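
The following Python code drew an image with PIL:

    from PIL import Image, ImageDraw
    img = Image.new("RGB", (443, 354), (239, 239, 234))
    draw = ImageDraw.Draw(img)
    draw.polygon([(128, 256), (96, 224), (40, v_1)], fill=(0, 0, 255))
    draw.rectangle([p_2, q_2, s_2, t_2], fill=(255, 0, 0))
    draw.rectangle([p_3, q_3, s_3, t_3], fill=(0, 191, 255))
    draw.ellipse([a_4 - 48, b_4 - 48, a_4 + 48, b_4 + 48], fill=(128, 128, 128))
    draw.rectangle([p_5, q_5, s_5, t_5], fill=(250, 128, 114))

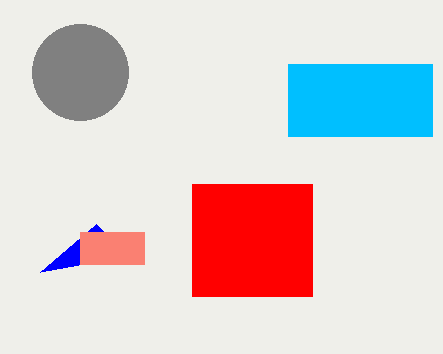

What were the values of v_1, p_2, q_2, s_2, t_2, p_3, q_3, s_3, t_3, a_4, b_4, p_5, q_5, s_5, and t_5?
v_1 = 272, p_2 = 192, q_2 = 184, s_2 = 312, t_2 = 296, p_3 = 288, q_3 = 64, s_3 = 432, t_3 = 136, a_4 = 80, b_4 = 72, p_5 = 80, q_5 = 232, s_5 = 144, t_5 = 264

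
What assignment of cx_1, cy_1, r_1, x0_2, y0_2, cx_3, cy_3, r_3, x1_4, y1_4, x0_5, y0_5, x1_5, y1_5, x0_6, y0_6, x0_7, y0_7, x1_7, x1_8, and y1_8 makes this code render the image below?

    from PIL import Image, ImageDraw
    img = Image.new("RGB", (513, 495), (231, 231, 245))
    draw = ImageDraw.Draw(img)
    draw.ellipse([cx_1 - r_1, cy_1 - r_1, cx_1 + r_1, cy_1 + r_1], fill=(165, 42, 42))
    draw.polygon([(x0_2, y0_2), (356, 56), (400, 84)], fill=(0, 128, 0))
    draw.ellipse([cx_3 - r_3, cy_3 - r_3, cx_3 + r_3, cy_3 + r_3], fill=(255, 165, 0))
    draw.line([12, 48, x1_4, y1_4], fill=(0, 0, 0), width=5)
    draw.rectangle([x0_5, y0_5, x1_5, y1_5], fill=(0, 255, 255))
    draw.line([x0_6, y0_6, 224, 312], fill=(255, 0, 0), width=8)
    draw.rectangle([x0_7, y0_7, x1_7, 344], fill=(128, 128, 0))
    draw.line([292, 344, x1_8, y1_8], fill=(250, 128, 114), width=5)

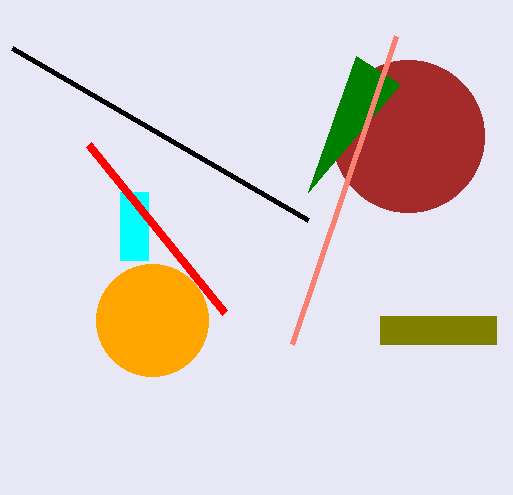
cx_1 = 408
cy_1 = 136
r_1 = 76
x0_2 = 308
y0_2 = 192
cx_3 = 152
cy_3 = 320
r_3 = 56
x1_4 = 308
y1_4 = 220
x0_5 = 120
y0_5 = 192
x1_5 = 148
y1_5 = 260
x0_6 = 88
y0_6 = 144
x0_7 = 380
y0_7 = 316
x1_7 = 496
x1_8 = 396
y1_8 = 36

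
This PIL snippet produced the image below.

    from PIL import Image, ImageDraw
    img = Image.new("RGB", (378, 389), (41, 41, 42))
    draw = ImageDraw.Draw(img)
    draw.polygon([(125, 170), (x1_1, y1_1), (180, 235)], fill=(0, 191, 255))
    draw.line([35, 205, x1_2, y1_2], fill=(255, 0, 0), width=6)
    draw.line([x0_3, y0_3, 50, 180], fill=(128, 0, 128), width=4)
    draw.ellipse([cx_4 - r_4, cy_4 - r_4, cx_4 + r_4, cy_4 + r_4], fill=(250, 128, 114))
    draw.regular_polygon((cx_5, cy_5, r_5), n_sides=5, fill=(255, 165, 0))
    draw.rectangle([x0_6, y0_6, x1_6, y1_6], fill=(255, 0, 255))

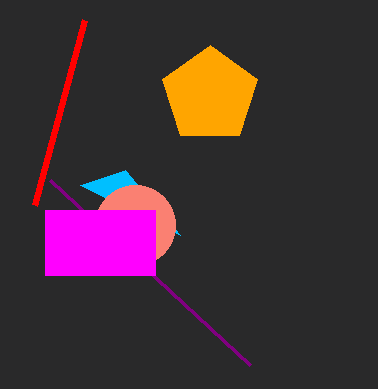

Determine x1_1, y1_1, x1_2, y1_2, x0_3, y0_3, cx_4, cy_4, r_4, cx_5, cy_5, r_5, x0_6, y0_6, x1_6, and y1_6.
x1_1 = 80
y1_1 = 185
x1_2 = 85
y1_2 = 20
x0_3 = 250
y0_3 = 365
cx_4 = 135
cy_4 = 225
r_4 = 40
cx_5 = 210
cy_5 = 95
r_5 = 50
x0_6 = 45
y0_6 = 210
x1_6 = 155
y1_6 = 275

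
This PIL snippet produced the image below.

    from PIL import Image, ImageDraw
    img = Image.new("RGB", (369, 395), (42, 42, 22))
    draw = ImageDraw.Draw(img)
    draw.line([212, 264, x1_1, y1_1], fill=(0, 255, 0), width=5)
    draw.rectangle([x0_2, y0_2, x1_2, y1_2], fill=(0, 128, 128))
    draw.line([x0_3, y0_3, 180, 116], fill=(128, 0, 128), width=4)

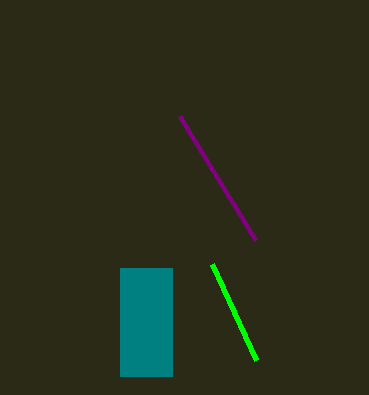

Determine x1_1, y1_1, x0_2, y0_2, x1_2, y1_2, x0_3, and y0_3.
x1_1 = 256, y1_1 = 360, x0_2 = 120, y0_2 = 268, x1_2 = 172, y1_2 = 376, x0_3 = 256, y0_3 = 240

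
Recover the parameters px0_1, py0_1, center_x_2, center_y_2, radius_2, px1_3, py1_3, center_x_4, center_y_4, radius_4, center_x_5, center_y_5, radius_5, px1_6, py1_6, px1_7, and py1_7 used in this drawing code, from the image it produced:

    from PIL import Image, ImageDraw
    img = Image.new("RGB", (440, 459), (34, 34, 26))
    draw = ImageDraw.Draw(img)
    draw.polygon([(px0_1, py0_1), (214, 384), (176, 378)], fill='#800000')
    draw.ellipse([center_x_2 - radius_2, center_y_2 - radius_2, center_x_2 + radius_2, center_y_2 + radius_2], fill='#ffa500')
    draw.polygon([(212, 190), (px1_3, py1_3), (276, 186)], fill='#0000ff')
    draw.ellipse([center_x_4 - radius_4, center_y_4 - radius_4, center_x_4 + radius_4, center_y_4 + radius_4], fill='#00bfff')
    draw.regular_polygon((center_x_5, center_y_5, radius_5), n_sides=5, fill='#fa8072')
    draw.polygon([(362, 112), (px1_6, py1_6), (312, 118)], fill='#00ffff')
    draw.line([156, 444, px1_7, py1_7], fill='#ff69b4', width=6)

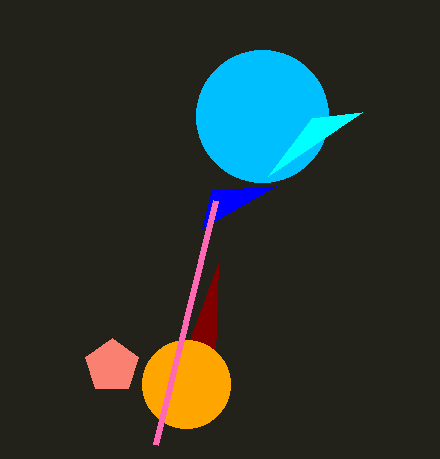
px0_1 = 218; py0_1 = 264; center_x_2 = 186; center_y_2 = 384; radius_2 = 44; px1_3 = 202; py1_3 = 228; center_x_4 = 262; center_y_4 = 116; radius_4 = 66; center_x_5 = 112; center_y_5 = 366; radius_5 = 28; px1_6 = 268; py1_6 = 176; px1_7 = 216; py1_7 = 200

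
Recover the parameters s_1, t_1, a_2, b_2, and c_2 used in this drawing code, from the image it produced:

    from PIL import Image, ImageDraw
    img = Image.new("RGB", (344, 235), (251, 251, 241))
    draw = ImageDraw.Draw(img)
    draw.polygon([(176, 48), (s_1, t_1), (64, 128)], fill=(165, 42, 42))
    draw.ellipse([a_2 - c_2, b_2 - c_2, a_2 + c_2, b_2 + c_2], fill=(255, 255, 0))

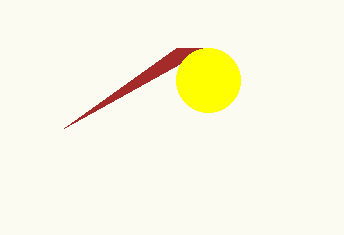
s_1 = 208, t_1 = 48, a_2 = 208, b_2 = 80, c_2 = 32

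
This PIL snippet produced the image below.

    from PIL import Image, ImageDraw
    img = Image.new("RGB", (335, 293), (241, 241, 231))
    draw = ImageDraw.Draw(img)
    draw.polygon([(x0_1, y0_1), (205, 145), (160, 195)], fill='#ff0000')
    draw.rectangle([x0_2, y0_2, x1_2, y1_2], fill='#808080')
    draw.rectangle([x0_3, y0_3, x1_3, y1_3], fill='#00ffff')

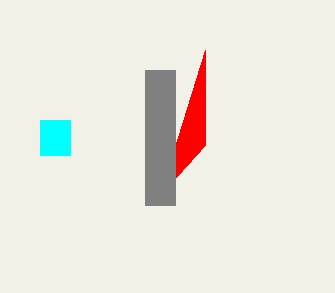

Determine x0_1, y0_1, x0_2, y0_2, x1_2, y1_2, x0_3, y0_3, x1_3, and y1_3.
x0_1 = 205, y0_1 = 50, x0_2 = 145, y0_2 = 70, x1_2 = 175, y1_2 = 205, x0_3 = 40, y0_3 = 120, x1_3 = 70, y1_3 = 155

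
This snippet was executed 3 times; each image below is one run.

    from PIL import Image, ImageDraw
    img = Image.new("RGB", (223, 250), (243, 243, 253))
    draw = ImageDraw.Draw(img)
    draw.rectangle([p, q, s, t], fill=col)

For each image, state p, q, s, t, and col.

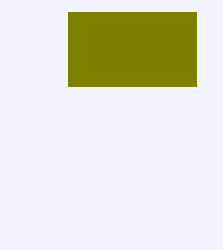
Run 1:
p = 68
q = 12
s = 196
t = 86
col = 'olive'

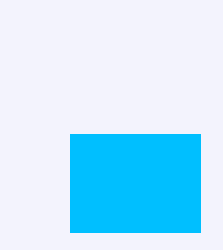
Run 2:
p = 70; q = 134; s = 200; t = 232; col = 'deepskyblue'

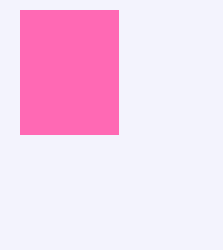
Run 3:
p = 20; q = 10; s = 118; t = 134; col = 'hotpink'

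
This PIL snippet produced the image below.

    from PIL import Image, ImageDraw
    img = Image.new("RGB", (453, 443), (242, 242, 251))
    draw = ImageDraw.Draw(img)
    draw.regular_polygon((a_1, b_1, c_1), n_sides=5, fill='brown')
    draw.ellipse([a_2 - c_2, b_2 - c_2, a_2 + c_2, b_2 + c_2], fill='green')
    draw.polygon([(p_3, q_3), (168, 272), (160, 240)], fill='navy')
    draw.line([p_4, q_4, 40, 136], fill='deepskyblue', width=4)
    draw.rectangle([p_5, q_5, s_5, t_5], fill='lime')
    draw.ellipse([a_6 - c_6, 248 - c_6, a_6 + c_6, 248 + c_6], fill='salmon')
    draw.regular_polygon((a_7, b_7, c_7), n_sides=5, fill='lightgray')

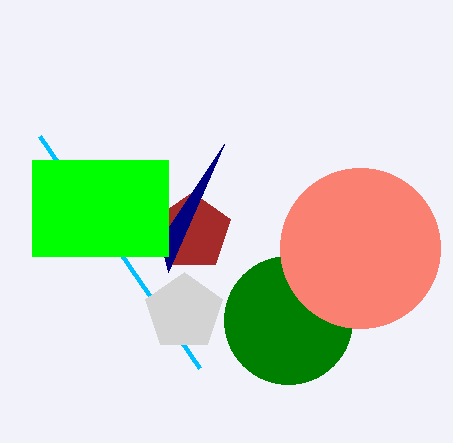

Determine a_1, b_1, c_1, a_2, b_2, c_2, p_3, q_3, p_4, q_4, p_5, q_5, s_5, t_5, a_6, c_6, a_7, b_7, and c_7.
a_1 = 192; b_1 = 232; c_1 = 40; a_2 = 288; b_2 = 320; c_2 = 64; p_3 = 224; q_3 = 144; p_4 = 200; q_4 = 368; p_5 = 32; q_5 = 160; s_5 = 168; t_5 = 256; a_6 = 360; c_6 = 80; a_7 = 184; b_7 = 312; c_7 = 40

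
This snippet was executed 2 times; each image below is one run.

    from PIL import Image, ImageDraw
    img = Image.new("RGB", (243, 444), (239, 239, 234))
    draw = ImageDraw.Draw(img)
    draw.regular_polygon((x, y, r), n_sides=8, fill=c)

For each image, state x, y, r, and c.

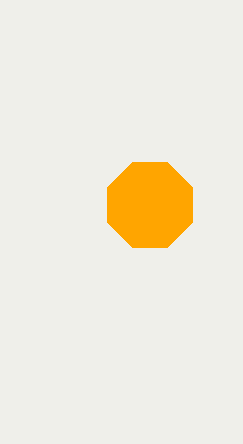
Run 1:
x = 150; y = 205; r = 46; c = 'orange'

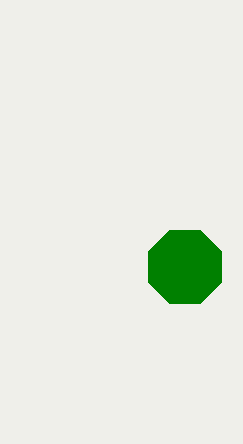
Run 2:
x = 185, y = 267, r = 40, c = 'green'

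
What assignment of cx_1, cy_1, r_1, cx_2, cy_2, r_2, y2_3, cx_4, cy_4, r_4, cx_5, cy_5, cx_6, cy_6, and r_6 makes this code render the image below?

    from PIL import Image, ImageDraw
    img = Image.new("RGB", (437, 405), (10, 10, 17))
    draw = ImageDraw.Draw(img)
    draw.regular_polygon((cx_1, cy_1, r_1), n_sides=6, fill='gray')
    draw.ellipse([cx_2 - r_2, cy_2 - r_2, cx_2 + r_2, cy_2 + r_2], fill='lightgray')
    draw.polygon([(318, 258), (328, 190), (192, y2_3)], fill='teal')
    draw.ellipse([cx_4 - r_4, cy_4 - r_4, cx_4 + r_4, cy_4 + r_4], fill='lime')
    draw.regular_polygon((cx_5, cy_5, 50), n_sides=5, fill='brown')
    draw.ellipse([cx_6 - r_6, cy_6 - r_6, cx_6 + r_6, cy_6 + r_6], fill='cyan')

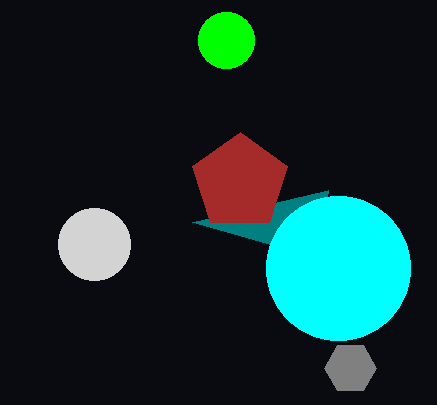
cx_1 = 350
cy_1 = 368
r_1 = 26
cx_2 = 94
cy_2 = 244
r_2 = 36
y2_3 = 222
cx_4 = 226
cy_4 = 40
r_4 = 28
cx_5 = 240
cy_5 = 182
cx_6 = 338
cy_6 = 268
r_6 = 72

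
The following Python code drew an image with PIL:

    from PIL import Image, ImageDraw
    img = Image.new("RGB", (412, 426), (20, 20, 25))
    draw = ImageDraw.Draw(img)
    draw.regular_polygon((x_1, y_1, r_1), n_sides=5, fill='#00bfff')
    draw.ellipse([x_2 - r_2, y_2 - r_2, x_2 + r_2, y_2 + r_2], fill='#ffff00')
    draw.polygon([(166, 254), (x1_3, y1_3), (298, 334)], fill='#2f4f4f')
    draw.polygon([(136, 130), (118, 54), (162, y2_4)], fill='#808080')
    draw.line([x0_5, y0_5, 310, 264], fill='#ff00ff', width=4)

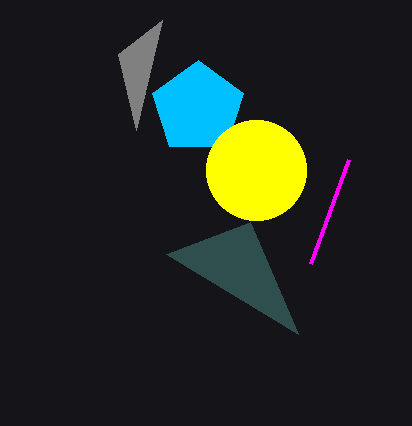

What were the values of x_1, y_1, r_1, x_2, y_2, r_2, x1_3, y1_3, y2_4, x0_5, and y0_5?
x_1 = 198
y_1 = 108
r_1 = 48
x_2 = 256
y_2 = 170
r_2 = 50
x1_3 = 250
y1_3 = 222
y2_4 = 20
x0_5 = 348
y0_5 = 160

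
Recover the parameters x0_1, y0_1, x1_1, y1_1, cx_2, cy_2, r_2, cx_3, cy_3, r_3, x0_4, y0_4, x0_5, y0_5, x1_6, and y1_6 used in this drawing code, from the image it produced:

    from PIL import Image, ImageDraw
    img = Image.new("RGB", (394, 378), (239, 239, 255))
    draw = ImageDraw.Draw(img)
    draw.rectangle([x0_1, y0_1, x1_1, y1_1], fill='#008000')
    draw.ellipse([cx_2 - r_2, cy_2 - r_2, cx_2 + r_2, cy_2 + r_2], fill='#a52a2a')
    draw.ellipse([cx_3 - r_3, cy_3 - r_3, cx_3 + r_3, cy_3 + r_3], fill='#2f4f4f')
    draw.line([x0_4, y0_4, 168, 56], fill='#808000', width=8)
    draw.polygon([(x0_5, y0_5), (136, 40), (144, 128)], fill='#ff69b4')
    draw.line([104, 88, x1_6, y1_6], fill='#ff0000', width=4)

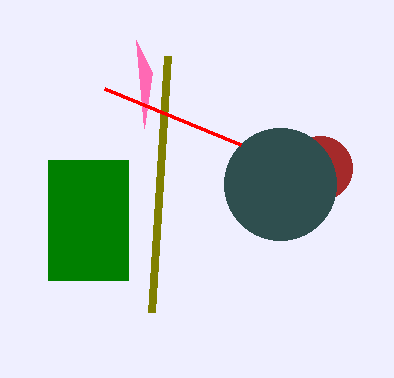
x0_1 = 48; y0_1 = 160; x1_1 = 128; y1_1 = 280; cx_2 = 320; cy_2 = 168; r_2 = 32; cx_3 = 280; cy_3 = 184; r_3 = 56; x0_4 = 152; y0_4 = 312; x0_5 = 152; y0_5 = 72; x1_6 = 240; y1_6 = 144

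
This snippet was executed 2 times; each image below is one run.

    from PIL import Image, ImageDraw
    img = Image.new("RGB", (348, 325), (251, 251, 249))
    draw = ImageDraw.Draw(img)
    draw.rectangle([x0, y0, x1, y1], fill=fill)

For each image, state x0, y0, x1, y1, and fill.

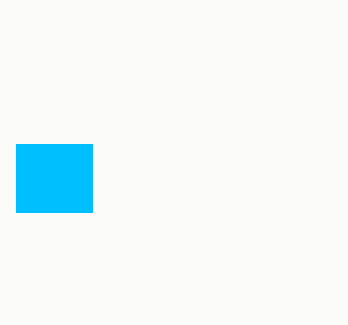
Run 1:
x0 = 16; y0 = 144; x1 = 92; y1 = 212; fill = 'deepskyblue'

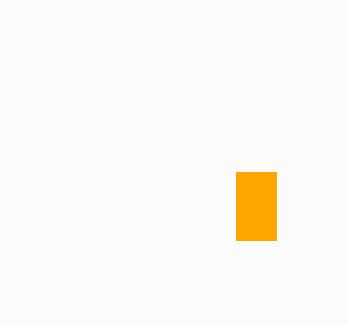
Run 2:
x0 = 236; y0 = 172; x1 = 276; y1 = 240; fill = 'orange'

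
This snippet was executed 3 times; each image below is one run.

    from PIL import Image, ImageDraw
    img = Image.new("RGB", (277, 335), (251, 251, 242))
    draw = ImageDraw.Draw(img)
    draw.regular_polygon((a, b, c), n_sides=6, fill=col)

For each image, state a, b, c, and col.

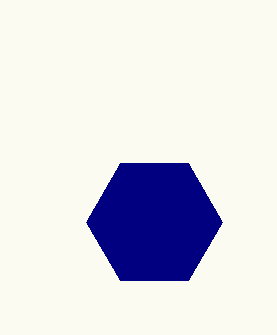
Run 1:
a = 154, b = 222, c = 68, col = 'navy'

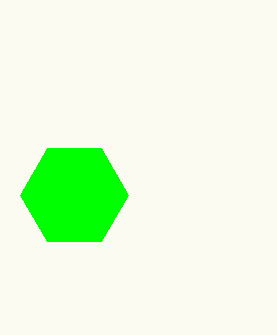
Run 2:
a = 74; b = 195; c = 54; col = 'lime'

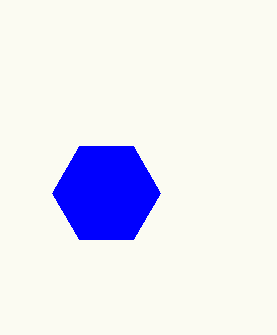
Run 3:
a = 106
b = 193
c = 54
col = 'blue'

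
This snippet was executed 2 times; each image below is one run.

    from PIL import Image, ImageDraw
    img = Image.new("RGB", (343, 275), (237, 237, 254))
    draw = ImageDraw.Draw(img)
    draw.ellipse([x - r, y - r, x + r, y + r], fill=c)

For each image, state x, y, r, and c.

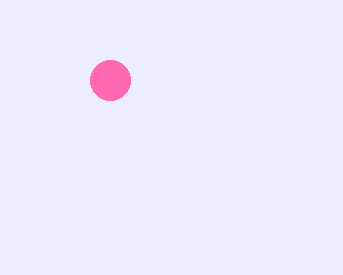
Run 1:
x = 110; y = 80; r = 20; c = 'hotpink'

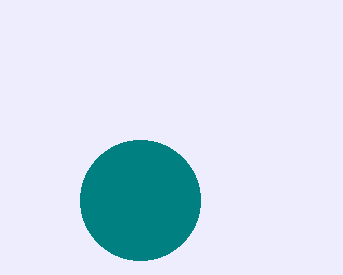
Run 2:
x = 140; y = 200; r = 60; c = 'teal'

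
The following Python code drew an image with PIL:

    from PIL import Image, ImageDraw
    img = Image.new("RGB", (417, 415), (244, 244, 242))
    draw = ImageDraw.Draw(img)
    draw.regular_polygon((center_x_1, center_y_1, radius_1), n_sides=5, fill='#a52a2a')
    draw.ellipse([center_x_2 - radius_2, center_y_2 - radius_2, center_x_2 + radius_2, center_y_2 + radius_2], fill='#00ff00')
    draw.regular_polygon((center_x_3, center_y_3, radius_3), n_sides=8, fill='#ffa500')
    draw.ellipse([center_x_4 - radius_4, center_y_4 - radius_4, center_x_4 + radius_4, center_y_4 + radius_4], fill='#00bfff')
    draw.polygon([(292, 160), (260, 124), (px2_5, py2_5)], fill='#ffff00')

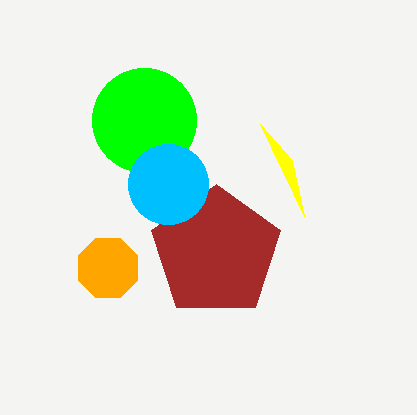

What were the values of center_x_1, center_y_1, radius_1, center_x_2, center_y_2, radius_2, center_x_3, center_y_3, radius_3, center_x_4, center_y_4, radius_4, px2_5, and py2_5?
center_x_1 = 216
center_y_1 = 252
radius_1 = 68
center_x_2 = 144
center_y_2 = 120
radius_2 = 52
center_x_3 = 108
center_y_3 = 268
radius_3 = 32
center_x_4 = 168
center_y_4 = 184
radius_4 = 40
px2_5 = 304
py2_5 = 216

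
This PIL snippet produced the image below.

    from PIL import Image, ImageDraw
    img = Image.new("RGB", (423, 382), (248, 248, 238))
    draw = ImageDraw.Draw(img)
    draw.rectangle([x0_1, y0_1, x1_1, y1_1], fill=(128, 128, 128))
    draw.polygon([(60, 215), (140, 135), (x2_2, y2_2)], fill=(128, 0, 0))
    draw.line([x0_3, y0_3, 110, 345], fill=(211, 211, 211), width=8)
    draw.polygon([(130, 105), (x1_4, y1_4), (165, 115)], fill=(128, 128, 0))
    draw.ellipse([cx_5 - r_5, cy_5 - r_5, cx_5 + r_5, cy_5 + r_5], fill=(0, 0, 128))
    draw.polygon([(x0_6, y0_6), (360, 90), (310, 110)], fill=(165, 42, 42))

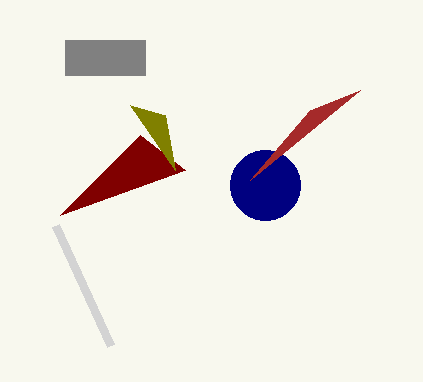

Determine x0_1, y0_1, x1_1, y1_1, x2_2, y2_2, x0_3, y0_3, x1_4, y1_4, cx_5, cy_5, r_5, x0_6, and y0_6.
x0_1 = 65; y0_1 = 40; x1_1 = 145; y1_1 = 75; x2_2 = 185; y2_2 = 170; x0_3 = 55; y0_3 = 225; x1_4 = 175; y1_4 = 170; cx_5 = 265; cy_5 = 185; r_5 = 35; x0_6 = 250; y0_6 = 180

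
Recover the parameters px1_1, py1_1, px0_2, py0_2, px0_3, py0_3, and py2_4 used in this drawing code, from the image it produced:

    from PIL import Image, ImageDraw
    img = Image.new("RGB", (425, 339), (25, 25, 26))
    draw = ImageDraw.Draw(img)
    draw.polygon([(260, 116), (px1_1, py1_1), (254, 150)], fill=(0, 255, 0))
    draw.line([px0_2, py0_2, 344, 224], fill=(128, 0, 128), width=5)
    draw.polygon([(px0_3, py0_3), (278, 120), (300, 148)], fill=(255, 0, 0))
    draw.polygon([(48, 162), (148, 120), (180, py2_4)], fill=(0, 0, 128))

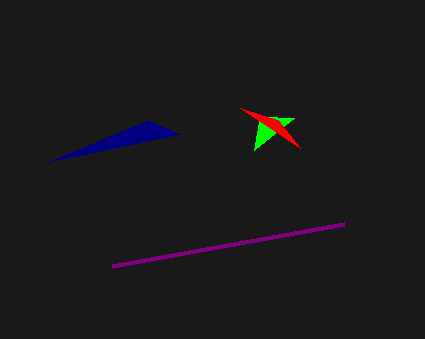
px1_1 = 294, py1_1 = 118, px0_2 = 112, py0_2 = 266, px0_3 = 240, py0_3 = 108, py2_4 = 134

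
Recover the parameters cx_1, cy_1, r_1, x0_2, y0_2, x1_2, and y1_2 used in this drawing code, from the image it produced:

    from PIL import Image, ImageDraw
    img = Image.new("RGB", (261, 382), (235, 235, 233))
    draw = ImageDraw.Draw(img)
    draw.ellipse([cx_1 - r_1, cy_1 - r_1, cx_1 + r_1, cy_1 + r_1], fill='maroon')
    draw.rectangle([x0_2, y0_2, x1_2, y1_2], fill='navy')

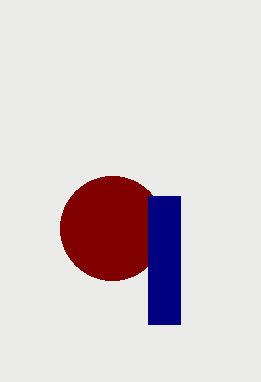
cx_1 = 112; cy_1 = 228; r_1 = 52; x0_2 = 148; y0_2 = 196; x1_2 = 180; y1_2 = 324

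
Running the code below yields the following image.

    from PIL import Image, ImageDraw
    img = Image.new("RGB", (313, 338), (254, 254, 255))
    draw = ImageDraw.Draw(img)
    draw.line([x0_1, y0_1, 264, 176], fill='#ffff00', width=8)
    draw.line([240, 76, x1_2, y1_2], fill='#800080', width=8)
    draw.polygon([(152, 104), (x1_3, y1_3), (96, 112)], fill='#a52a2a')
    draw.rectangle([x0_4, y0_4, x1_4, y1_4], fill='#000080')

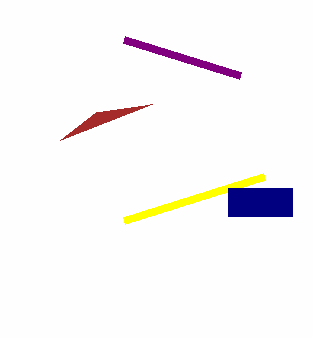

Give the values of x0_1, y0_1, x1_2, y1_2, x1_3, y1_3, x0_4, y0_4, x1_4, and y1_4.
x0_1 = 124; y0_1 = 220; x1_2 = 124; y1_2 = 40; x1_3 = 60; y1_3 = 140; x0_4 = 228; y0_4 = 188; x1_4 = 292; y1_4 = 216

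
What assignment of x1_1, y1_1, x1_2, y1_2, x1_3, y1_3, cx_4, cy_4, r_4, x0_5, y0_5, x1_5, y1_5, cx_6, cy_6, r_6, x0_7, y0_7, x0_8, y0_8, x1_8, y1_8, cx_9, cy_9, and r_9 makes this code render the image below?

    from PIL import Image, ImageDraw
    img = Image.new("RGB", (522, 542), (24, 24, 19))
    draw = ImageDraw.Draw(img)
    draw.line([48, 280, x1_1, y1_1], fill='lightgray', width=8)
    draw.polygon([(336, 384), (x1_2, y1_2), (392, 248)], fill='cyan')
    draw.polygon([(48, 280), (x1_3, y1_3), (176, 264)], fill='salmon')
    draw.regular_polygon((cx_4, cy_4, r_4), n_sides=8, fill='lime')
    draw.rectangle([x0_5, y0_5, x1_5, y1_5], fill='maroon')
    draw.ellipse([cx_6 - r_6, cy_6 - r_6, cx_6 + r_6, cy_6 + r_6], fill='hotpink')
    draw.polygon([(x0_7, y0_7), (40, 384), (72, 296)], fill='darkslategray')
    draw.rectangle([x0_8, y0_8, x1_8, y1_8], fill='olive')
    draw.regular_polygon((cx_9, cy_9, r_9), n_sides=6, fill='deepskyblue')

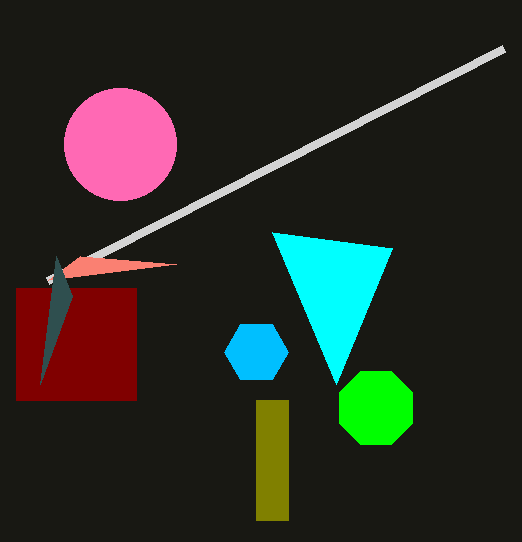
x1_1 = 504; y1_1 = 48; x1_2 = 272; y1_2 = 232; x1_3 = 80; y1_3 = 256; cx_4 = 376; cy_4 = 408; r_4 = 40; x0_5 = 16; y0_5 = 288; x1_5 = 136; y1_5 = 400; cx_6 = 120; cy_6 = 144; r_6 = 56; x0_7 = 56; y0_7 = 256; x0_8 = 256; y0_8 = 400; x1_8 = 288; y1_8 = 520; cx_9 = 256; cy_9 = 352; r_9 = 32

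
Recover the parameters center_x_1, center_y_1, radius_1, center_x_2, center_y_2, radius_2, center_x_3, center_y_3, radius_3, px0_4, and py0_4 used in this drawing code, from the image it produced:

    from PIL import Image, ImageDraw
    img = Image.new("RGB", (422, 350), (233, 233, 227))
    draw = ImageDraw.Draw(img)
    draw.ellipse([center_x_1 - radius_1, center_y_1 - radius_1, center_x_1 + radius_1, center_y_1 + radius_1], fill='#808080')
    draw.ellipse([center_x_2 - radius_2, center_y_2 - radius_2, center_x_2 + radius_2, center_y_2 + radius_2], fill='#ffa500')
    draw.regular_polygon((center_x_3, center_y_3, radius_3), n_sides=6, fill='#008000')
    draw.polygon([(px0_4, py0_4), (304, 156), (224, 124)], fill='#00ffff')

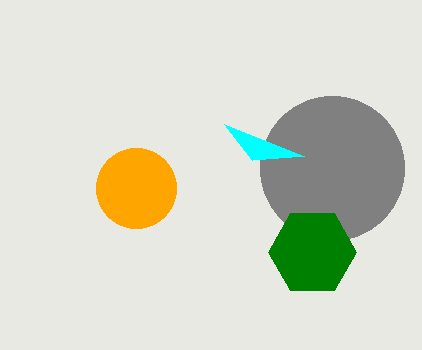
center_x_1 = 332, center_y_1 = 168, radius_1 = 72, center_x_2 = 136, center_y_2 = 188, radius_2 = 40, center_x_3 = 312, center_y_3 = 252, radius_3 = 44, px0_4 = 252, py0_4 = 160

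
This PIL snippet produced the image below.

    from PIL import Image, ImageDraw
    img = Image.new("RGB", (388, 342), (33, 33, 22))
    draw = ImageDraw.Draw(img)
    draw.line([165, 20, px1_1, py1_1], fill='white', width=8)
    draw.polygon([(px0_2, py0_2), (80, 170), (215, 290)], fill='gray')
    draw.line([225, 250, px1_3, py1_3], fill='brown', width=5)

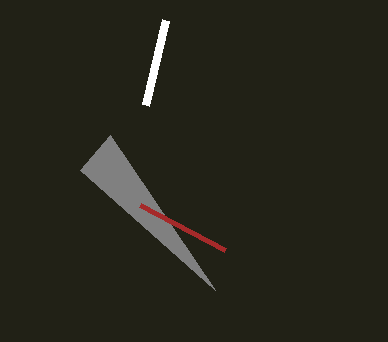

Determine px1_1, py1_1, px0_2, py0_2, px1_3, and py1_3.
px1_1 = 145
py1_1 = 105
px0_2 = 110
py0_2 = 135
px1_3 = 140
py1_3 = 205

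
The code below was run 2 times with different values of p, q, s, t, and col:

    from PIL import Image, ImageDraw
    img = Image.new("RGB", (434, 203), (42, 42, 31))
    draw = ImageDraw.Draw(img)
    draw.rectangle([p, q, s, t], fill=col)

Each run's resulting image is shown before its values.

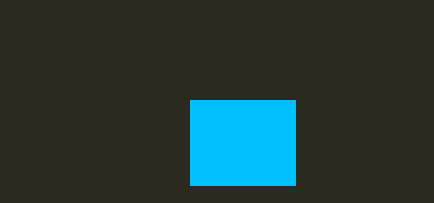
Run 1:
p = 190, q = 100, s = 295, t = 185, col = 'deepskyblue'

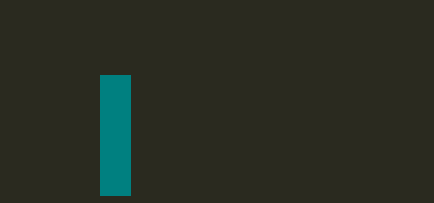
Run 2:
p = 100, q = 75, s = 130, t = 195, col = 'teal'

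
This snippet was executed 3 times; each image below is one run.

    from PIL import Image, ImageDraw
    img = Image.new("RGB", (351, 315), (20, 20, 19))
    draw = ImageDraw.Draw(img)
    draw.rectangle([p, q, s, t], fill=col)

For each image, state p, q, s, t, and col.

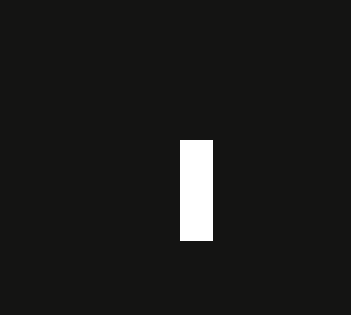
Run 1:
p = 180; q = 140; s = 212; t = 240; col = 'white'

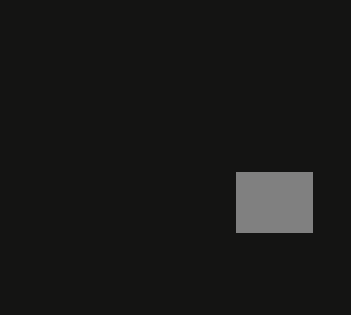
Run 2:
p = 236
q = 172
s = 312
t = 232
col = 'gray'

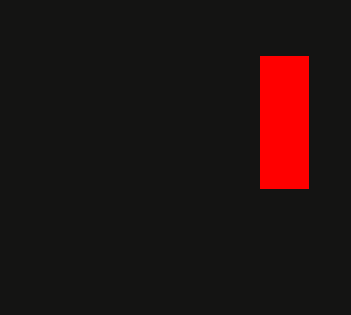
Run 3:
p = 260, q = 56, s = 308, t = 188, col = 'red'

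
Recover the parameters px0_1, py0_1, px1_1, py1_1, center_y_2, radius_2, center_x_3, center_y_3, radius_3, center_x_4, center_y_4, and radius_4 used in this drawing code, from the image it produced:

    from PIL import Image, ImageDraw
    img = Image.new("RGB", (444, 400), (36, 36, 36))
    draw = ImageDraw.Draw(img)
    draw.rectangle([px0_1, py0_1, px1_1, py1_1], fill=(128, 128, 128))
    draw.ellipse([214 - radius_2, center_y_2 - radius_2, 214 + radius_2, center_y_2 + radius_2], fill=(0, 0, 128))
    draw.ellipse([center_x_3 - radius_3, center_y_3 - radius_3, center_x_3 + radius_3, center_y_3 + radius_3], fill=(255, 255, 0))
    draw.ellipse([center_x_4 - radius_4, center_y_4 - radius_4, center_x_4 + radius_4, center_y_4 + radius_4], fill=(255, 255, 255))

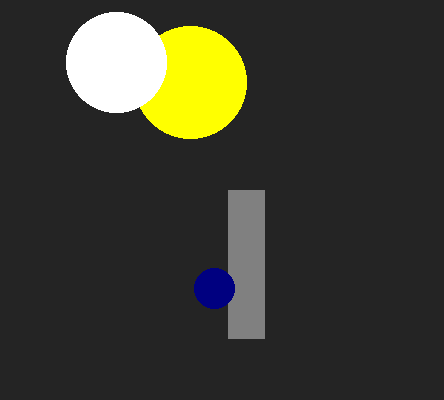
px0_1 = 228; py0_1 = 190; px1_1 = 264; py1_1 = 338; center_y_2 = 288; radius_2 = 20; center_x_3 = 190; center_y_3 = 82; radius_3 = 56; center_x_4 = 116; center_y_4 = 62; radius_4 = 50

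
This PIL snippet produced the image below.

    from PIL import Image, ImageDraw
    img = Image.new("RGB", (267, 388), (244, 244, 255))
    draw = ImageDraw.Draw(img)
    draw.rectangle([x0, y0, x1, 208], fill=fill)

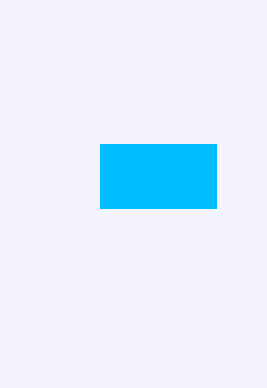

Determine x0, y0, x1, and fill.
x0 = 100
y0 = 144
x1 = 216
fill = 'deepskyblue'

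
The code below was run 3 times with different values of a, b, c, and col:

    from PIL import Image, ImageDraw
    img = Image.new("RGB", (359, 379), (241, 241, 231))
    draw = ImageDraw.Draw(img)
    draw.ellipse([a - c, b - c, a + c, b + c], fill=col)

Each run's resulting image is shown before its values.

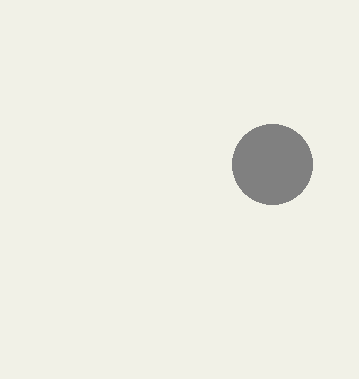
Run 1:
a = 272, b = 164, c = 40, col = 'gray'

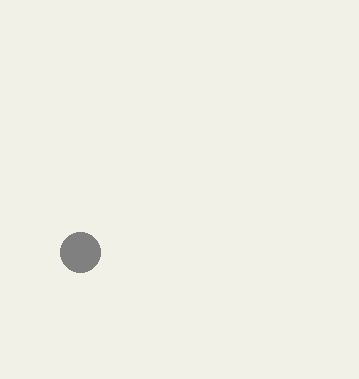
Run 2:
a = 80
b = 252
c = 20
col = 'gray'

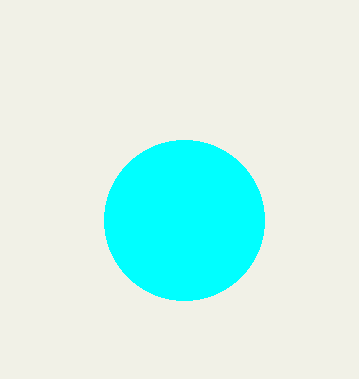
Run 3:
a = 184; b = 220; c = 80; col = 'cyan'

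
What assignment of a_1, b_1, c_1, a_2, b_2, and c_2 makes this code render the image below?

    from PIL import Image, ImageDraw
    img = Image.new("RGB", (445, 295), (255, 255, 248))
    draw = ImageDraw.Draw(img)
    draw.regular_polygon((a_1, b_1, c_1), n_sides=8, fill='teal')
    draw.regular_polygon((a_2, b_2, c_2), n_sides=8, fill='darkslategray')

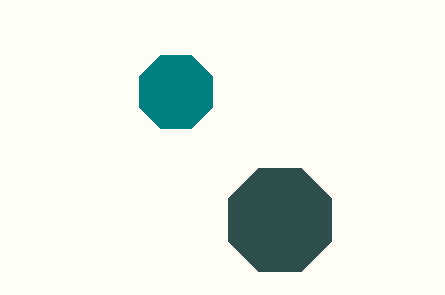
a_1 = 176
b_1 = 92
c_1 = 40
a_2 = 280
b_2 = 220
c_2 = 56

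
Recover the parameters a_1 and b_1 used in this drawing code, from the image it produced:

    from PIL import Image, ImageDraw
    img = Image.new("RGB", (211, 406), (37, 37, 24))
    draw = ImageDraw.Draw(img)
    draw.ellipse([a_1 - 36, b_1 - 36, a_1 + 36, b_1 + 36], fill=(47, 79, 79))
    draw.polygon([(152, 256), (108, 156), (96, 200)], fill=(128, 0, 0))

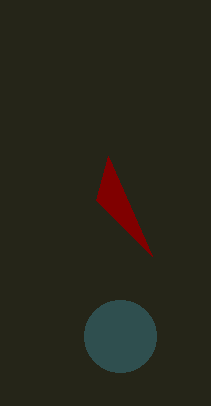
a_1 = 120; b_1 = 336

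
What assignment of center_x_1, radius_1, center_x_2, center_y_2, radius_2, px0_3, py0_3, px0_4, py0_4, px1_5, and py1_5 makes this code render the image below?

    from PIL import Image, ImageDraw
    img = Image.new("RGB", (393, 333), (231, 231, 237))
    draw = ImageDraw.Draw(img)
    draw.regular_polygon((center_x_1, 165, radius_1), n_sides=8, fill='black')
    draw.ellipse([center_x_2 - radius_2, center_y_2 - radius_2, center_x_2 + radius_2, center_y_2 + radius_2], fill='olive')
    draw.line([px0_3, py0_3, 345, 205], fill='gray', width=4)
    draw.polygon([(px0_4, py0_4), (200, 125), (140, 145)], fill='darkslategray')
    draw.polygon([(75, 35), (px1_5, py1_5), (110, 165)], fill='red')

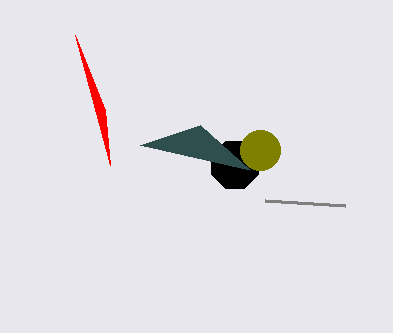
center_x_1 = 235, radius_1 = 25, center_x_2 = 260, center_y_2 = 150, radius_2 = 20, px0_3 = 265, py0_3 = 200, px0_4 = 250, py0_4 = 170, px1_5 = 105, py1_5 = 110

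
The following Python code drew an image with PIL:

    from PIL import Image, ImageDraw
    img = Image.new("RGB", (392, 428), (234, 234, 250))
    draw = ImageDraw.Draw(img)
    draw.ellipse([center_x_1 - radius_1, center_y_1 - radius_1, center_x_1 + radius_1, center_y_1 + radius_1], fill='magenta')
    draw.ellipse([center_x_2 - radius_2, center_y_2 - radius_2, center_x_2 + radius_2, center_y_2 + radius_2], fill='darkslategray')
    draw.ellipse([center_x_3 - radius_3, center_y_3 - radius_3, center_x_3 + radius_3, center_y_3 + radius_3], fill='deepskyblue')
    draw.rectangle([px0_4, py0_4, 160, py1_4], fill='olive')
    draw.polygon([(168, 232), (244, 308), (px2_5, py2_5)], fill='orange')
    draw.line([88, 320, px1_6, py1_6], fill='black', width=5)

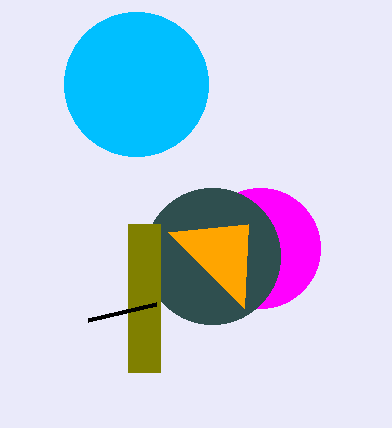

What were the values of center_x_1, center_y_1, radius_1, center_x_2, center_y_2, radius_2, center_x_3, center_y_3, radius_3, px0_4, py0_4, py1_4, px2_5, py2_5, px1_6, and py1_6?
center_x_1 = 260
center_y_1 = 248
radius_1 = 60
center_x_2 = 212
center_y_2 = 256
radius_2 = 68
center_x_3 = 136
center_y_3 = 84
radius_3 = 72
px0_4 = 128
py0_4 = 224
py1_4 = 372
px2_5 = 248
py2_5 = 224
px1_6 = 156
py1_6 = 304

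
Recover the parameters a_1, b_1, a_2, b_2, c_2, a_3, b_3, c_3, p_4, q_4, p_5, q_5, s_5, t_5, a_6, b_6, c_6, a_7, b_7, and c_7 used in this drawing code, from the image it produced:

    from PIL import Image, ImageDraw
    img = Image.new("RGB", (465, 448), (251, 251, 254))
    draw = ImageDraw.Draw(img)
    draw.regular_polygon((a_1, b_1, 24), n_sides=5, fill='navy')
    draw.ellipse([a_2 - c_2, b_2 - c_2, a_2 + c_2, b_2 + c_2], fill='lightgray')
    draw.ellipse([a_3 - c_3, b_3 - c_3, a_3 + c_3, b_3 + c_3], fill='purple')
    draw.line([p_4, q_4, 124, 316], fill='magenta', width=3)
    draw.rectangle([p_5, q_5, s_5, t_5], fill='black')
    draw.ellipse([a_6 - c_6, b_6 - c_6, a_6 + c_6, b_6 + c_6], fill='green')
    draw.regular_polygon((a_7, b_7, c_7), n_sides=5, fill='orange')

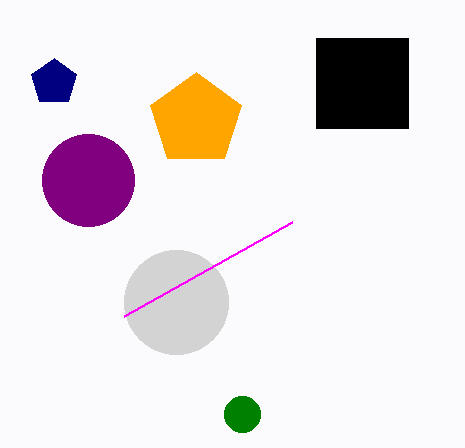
a_1 = 54, b_1 = 82, a_2 = 176, b_2 = 302, c_2 = 52, a_3 = 88, b_3 = 180, c_3 = 46, p_4 = 292, q_4 = 222, p_5 = 316, q_5 = 38, s_5 = 408, t_5 = 128, a_6 = 242, b_6 = 414, c_6 = 18, a_7 = 196, b_7 = 120, c_7 = 48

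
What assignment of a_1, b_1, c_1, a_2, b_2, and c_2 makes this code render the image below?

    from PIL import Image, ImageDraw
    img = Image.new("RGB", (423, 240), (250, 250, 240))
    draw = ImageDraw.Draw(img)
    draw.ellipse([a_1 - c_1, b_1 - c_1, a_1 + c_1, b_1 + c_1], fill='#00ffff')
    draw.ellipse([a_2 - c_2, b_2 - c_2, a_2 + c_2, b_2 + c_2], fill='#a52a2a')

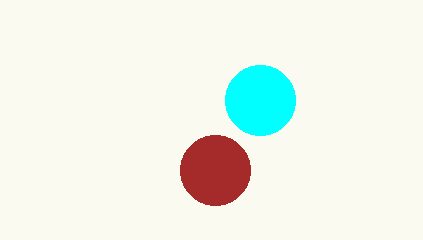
a_1 = 260, b_1 = 100, c_1 = 35, a_2 = 215, b_2 = 170, c_2 = 35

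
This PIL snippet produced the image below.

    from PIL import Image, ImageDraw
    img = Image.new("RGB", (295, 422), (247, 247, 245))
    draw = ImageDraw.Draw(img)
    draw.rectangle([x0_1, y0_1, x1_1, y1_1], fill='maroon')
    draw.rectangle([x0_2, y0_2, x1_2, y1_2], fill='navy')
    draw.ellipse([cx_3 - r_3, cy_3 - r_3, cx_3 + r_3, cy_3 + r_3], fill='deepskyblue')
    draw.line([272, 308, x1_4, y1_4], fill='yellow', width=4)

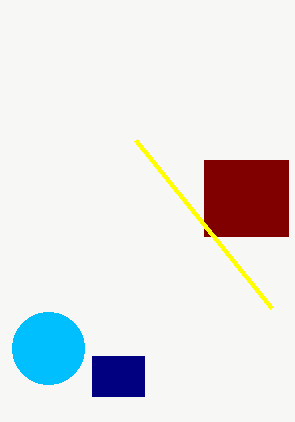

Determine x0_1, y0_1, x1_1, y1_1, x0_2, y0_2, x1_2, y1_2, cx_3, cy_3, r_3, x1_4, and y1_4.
x0_1 = 204; y0_1 = 160; x1_1 = 288; y1_1 = 236; x0_2 = 92; y0_2 = 356; x1_2 = 144; y1_2 = 396; cx_3 = 48; cy_3 = 348; r_3 = 36; x1_4 = 136; y1_4 = 140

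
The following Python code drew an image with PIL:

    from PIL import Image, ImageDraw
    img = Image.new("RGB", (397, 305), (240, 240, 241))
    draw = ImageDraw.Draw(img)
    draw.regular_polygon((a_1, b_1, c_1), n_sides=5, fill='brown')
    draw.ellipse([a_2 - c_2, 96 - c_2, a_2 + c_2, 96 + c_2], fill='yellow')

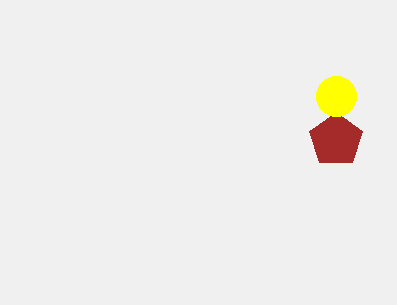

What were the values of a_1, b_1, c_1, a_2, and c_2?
a_1 = 336
b_1 = 140
c_1 = 28
a_2 = 336
c_2 = 20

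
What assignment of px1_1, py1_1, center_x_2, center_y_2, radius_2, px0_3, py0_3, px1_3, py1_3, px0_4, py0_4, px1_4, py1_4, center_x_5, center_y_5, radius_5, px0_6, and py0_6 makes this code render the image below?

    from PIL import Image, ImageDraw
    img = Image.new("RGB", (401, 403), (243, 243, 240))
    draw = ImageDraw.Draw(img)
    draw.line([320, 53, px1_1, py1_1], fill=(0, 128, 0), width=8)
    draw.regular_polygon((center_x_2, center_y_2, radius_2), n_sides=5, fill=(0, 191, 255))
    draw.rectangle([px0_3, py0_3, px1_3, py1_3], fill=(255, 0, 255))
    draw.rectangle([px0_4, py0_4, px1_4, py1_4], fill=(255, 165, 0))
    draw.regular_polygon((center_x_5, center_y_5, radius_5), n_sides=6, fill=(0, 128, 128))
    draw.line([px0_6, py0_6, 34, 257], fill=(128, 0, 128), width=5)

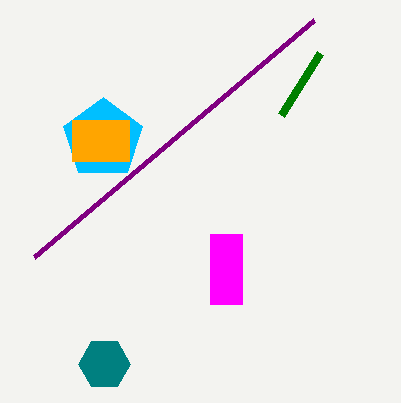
px1_1 = 281; py1_1 = 115; center_x_2 = 103; center_y_2 = 139; radius_2 = 42; px0_3 = 210; py0_3 = 234; px1_3 = 242; py1_3 = 304; px0_4 = 72; py0_4 = 120; px1_4 = 129; py1_4 = 161; center_x_5 = 104; center_y_5 = 364; radius_5 = 26; px0_6 = 314; py0_6 = 20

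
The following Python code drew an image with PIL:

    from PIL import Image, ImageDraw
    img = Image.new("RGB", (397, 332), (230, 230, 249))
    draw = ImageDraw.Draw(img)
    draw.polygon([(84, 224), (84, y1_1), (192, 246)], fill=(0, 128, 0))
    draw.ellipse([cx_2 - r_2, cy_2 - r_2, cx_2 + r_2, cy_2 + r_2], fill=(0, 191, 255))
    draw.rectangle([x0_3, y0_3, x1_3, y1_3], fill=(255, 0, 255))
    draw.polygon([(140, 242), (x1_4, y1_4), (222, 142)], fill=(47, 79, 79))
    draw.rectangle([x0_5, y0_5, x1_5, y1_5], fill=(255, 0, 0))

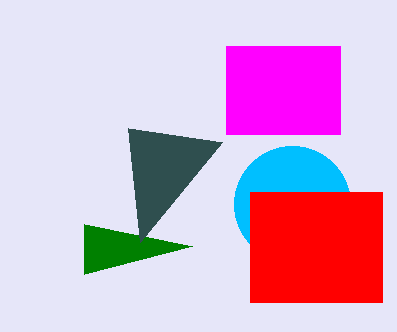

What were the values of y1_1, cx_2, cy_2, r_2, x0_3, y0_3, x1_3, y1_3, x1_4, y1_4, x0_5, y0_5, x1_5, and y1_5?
y1_1 = 274
cx_2 = 292
cy_2 = 204
r_2 = 58
x0_3 = 226
y0_3 = 46
x1_3 = 340
y1_3 = 134
x1_4 = 128
y1_4 = 128
x0_5 = 250
y0_5 = 192
x1_5 = 382
y1_5 = 302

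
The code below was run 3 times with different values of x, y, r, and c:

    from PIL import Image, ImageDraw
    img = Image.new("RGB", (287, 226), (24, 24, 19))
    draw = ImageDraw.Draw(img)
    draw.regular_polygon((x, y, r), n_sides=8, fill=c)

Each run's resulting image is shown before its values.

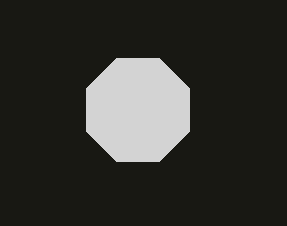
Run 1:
x = 138
y = 110
r = 56
c = 'lightgray'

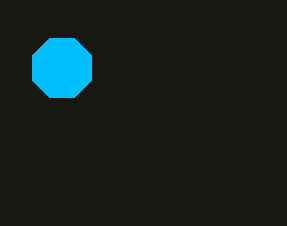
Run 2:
x = 62, y = 68, r = 32, c = 'deepskyblue'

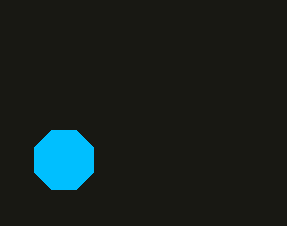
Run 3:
x = 64
y = 160
r = 32
c = 'deepskyblue'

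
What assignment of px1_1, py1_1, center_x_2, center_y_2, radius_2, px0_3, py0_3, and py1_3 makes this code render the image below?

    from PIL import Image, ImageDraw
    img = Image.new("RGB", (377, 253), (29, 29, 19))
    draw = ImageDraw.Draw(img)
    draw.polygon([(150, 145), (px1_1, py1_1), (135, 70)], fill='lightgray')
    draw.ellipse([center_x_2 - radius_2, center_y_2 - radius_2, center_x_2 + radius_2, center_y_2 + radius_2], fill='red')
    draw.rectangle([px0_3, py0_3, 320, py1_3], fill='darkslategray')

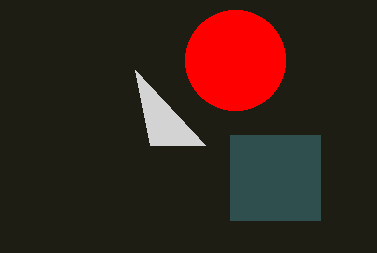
px1_1 = 205
py1_1 = 145
center_x_2 = 235
center_y_2 = 60
radius_2 = 50
px0_3 = 230
py0_3 = 135
py1_3 = 220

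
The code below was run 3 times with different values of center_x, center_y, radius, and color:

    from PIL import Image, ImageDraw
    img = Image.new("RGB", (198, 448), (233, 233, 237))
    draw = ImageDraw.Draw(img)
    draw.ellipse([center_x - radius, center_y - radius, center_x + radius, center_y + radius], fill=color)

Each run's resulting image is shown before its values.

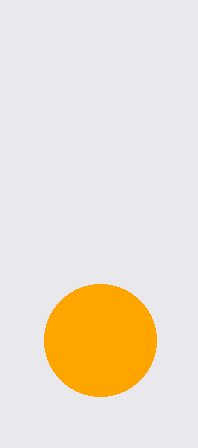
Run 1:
center_x = 100
center_y = 340
radius = 56
color = 'orange'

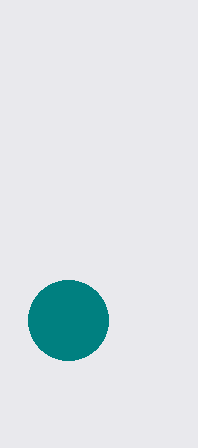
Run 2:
center_x = 68
center_y = 320
radius = 40
color = 'teal'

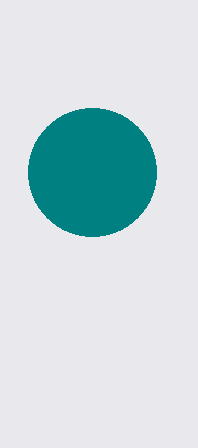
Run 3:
center_x = 92, center_y = 172, radius = 64, color = 'teal'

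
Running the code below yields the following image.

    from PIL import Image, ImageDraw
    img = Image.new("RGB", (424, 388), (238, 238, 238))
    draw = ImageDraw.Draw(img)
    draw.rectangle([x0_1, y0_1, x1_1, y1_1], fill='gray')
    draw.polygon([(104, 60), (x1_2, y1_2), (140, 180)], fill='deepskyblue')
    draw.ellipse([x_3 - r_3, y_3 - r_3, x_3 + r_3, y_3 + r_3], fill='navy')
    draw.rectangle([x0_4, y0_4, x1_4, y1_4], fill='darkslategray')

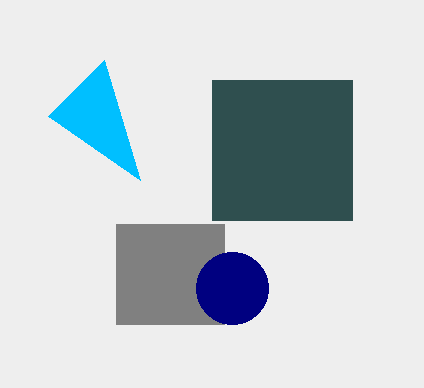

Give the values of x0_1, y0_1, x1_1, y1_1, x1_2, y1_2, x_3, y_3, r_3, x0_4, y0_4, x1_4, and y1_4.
x0_1 = 116; y0_1 = 224; x1_1 = 224; y1_1 = 324; x1_2 = 48; y1_2 = 116; x_3 = 232; y_3 = 288; r_3 = 36; x0_4 = 212; y0_4 = 80; x1_4 = 352; y1_4 = 220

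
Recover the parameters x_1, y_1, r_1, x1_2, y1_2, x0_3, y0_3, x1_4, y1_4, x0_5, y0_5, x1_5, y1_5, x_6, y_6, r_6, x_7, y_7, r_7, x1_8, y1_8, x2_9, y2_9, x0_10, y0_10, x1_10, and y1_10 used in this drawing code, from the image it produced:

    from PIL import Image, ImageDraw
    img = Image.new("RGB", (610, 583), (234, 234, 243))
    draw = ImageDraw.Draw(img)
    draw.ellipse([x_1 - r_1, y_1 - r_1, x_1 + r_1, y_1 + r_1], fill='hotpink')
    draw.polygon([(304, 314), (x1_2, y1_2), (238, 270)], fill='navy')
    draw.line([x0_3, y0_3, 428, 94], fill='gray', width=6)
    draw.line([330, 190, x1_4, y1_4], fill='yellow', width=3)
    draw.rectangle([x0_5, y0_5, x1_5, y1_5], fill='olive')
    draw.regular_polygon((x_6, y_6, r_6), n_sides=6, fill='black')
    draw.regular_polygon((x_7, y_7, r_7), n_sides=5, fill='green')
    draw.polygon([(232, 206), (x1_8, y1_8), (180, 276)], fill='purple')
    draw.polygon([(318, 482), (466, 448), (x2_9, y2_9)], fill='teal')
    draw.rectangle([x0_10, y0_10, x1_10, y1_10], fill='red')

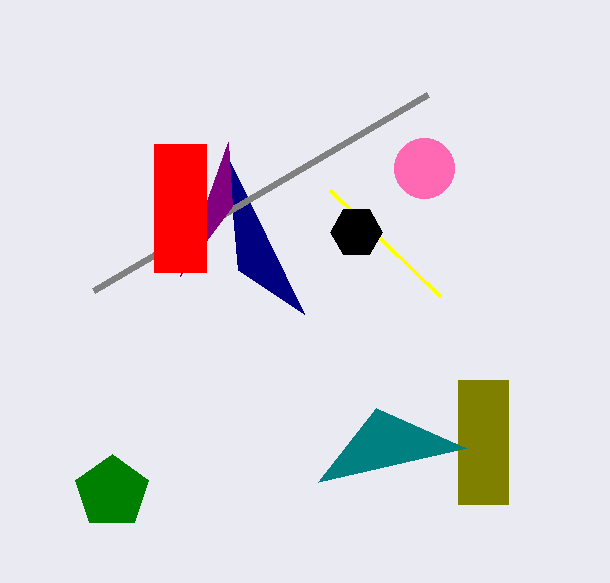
x_1 = 424; y_1 = 168; r_1 = 30; x1_2 = 228; y1_2 = 158; x0_3 = 94; y0_3 = 290; x1_4 = 440; y1_4 = 296; x0_5 = 458; y0_5 = 380; x1_5 = 508; y1_5 = 504; x_6 = 356; y_6 = 232; r_6 = 26; x_7 = 112; y_7 = 492; r_7 = 38; x1_8 = 228; y1_8 = 142; x2_9 = 376; y2_9 = 408; x0_10 = 154; y0_10 = 144; x1_10 = 206; y1_10 = 272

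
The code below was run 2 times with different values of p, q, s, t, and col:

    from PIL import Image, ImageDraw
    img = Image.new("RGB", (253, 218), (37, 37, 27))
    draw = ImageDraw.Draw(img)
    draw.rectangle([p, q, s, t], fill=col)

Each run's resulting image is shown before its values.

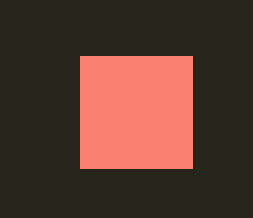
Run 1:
p = 80, q = 56, s = 192, t = 168, col = 'salmon'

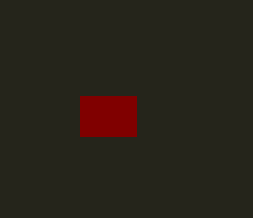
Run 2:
p = 80
q = 96
s = 136
t = 136
col = 'maroon'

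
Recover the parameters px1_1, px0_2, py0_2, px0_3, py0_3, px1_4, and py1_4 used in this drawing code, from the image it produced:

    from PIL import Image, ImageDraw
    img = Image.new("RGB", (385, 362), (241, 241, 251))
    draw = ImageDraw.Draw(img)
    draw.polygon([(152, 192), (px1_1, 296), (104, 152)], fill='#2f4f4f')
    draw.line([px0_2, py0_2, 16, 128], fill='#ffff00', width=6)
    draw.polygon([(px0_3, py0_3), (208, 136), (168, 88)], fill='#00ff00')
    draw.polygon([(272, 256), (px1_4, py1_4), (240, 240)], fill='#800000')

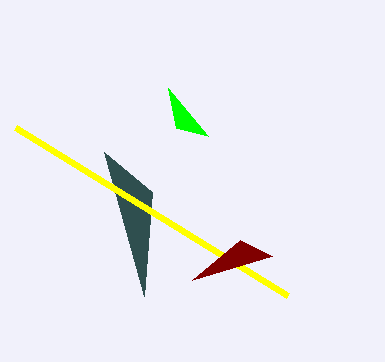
px1_1 = 144; px0_2 = 288; py0_2 = 296; px0_3 = 176; py0_3 = 128; px1_4 = 192; py1_4 = 280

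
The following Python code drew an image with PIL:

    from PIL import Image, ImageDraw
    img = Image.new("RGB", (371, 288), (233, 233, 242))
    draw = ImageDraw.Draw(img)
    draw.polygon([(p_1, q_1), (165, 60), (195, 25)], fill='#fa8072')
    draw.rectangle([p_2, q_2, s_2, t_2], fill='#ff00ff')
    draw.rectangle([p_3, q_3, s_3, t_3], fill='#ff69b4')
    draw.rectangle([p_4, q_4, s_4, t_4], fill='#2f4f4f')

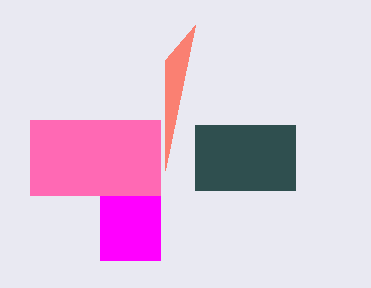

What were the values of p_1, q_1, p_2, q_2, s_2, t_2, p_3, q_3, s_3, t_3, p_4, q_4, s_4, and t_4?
p_1 = 165; q_1 = 170; p_2 = 100; q_2 = 120; s_2 = 160; t_2 = 260; p_3 = 30; q_3 = 120; s_3 = 160; t_3 = 195; p_4 = 195; q_4 = 125; s_4 = 295; t_4 = 190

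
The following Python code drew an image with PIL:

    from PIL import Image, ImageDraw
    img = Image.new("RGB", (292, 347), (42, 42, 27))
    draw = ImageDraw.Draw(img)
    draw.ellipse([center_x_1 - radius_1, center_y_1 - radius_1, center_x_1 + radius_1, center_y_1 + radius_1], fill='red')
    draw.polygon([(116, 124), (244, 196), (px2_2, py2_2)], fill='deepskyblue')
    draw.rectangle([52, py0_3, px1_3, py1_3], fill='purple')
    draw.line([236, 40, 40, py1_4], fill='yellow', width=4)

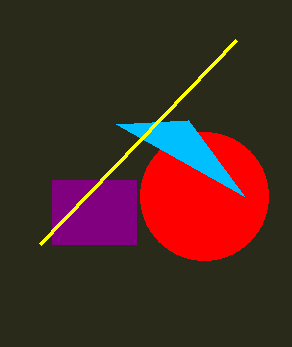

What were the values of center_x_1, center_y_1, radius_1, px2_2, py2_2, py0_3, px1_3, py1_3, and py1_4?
center_x_1 = 204; center_y_1 = 196; radius_1 = 64; px2_2 = 188; py2_2 = 120; py0_3 = 180; px1_3 = 136; py1_3 = 244; py1_4 = 244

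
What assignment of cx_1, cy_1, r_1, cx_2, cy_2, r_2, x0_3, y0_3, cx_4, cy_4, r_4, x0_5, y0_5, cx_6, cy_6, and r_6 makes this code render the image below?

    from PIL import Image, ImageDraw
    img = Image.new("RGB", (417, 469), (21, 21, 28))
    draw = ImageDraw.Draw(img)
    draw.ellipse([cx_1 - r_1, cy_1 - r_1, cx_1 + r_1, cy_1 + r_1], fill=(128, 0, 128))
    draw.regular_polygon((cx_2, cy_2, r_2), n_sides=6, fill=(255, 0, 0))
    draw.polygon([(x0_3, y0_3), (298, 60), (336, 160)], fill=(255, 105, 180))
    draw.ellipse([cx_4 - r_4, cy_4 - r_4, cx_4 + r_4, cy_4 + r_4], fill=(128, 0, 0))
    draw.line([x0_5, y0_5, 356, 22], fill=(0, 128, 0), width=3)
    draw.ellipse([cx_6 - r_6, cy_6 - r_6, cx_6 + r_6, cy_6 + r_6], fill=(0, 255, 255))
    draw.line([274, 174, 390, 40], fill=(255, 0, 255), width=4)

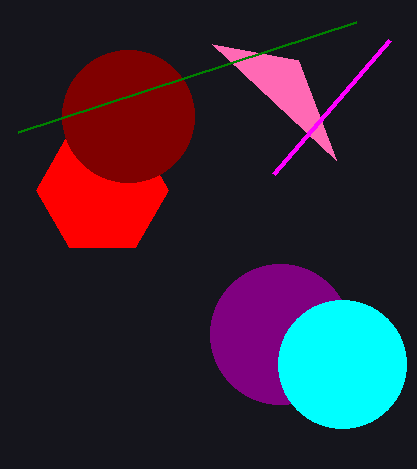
cx_1 = 280; cy_1 = 334; r_1 = 70; cx_2 = 102; cy_2 = 190; r_2 = 66; x0_3 = 212; y0_3 = 44; cx_4 = 128; cy_4 = 116; r_4 = 66; x0_5 = 18; y0_5 = 132; cx_6 = 342; cy_6 = 364; r_6 = 64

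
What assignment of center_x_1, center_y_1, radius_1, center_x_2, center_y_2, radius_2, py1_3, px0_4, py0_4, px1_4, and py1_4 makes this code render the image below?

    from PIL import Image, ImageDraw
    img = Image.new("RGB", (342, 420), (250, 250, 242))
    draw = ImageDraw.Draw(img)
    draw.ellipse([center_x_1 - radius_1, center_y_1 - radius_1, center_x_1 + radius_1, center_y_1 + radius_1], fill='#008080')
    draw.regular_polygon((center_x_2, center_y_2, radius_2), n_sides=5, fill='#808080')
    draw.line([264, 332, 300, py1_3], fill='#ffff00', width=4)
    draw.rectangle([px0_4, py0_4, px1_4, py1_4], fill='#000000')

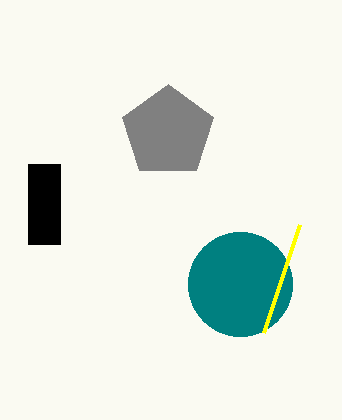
center_x_1 = 240
center_y_1 = 284
radius_1 = 52
center_x_2 = 168
center_y_2 = 132
radius_2 = 48
py1_3 = 224
px0_4 = 28
py0_4 = 164
px1_4 = 60
py1_4 = 244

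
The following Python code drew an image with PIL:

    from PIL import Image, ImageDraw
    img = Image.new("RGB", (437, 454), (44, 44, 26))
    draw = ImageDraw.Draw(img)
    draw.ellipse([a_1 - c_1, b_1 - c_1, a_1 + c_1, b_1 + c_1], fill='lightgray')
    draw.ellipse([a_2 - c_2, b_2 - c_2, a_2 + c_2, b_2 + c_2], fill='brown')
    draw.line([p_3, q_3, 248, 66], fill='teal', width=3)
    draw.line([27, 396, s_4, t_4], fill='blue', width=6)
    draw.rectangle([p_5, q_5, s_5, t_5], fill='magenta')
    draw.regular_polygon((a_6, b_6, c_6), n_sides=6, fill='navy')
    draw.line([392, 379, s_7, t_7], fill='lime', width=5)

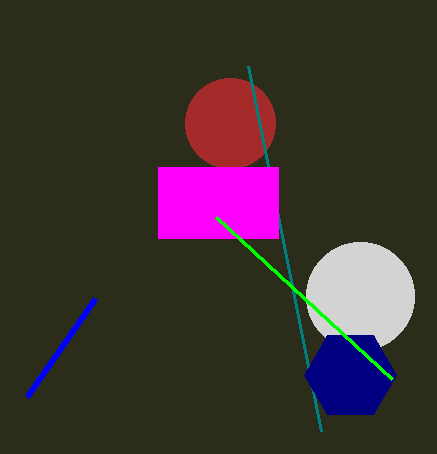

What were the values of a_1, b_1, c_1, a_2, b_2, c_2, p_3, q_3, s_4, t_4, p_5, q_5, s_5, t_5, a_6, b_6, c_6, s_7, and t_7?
a_1 = 360, b_1 = 296, c_1 = 54, a_2 = 230, b_2 = 123, c_2 = 45, p_3 = 321, q_3 = 431, s_4 = 95, t_4 = 298, p_5 = 158, q_5 = 167, s_5 = 278, t_5 = 238, a_6 = 350, b_6 = 375, c_6 = 46, s_7 = 216, t_7 = 217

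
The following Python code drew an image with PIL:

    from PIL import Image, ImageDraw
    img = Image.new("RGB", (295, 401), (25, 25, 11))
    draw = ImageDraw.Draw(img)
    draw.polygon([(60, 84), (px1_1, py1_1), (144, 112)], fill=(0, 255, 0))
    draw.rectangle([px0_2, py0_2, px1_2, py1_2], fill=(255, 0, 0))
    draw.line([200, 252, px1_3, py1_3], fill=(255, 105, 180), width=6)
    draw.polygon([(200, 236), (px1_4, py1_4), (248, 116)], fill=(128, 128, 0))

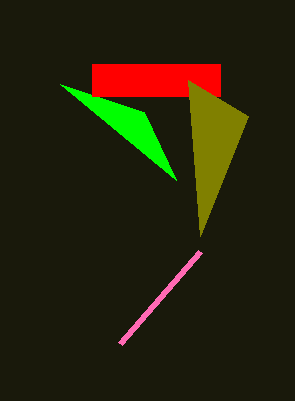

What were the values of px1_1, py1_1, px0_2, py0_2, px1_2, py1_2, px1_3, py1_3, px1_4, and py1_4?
px1_1 = 176; py1_1 = 180; px0_2 = 92; py0_2 = 64; px1_2 = 220; py1_2 = 96; px1_3 = 120; py1_3 = 344; px1_4 = 188; py1_4 = 80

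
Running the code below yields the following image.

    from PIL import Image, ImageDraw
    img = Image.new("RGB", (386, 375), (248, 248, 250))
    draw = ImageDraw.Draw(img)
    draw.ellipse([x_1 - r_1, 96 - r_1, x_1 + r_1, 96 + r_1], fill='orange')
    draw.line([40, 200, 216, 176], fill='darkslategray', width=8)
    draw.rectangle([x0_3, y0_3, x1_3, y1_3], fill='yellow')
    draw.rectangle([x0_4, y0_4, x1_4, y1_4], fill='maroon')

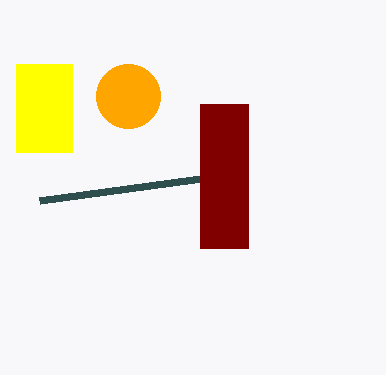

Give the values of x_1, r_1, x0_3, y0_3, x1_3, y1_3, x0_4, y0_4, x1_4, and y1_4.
x_1 = 128; r_1 = 32; x0_3 = 16; y0_3 = 64; x1_3 = 72; y1_3 = 152; x0_4 = 200; y0_4 = 104; x1_4 = 248; y1_4 = 248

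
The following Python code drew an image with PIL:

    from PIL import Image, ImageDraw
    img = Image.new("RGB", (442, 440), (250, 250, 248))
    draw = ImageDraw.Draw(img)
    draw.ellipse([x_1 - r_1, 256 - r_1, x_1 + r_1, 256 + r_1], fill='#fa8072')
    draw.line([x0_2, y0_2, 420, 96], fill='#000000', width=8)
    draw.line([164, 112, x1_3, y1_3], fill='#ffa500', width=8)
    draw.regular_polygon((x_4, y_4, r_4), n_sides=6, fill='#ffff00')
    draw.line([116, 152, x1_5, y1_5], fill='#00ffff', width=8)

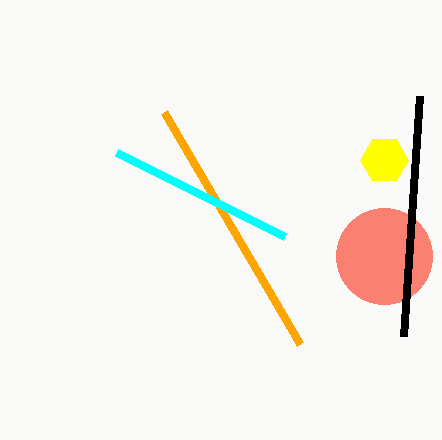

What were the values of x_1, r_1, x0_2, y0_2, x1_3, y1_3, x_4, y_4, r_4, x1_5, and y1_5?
x_1 = 384
r_1 = 48
x0_2 = 404
y0_2 = 336
x1_3 = 300
y1_3 = 344
x_4 = 384
y_4 = 160
r_4 = 24
x1_5 = 284
y1_5 = 236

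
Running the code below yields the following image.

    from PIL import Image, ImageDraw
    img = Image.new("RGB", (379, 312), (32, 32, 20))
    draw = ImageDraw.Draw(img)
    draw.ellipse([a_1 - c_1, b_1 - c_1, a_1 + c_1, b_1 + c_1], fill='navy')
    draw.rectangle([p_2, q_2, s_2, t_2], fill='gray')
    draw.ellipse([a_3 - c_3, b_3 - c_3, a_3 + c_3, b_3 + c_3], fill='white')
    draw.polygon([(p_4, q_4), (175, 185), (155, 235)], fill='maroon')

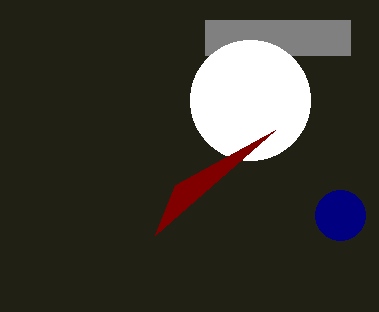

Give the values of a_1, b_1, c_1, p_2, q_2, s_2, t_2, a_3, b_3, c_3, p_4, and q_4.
a_1 = 340
b_1 = 215
c_1 = 25
p_2 = 205
q_2 = 20
s_2 = 350
t_2 = 55
a_3 = 250
b_3 = 100
c_3 = 60
p_4 = 275
q_4 = 130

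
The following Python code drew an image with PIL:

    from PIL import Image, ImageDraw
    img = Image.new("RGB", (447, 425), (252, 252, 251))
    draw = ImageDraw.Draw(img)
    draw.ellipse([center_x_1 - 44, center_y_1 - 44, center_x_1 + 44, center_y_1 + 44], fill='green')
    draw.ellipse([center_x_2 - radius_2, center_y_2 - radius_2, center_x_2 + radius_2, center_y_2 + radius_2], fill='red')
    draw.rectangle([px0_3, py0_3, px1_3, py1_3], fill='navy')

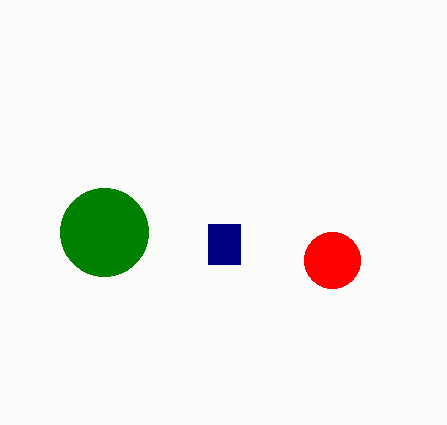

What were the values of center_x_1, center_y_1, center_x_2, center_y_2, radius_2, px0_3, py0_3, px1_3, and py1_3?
center_x_1 = 104; center_y_1 = 232; center_x_2 = 332; center_y_2 = 260; radius_2 = 28; px0_3 = 208; py0_3 = 224; px1_3 = 240; py1_3 = 264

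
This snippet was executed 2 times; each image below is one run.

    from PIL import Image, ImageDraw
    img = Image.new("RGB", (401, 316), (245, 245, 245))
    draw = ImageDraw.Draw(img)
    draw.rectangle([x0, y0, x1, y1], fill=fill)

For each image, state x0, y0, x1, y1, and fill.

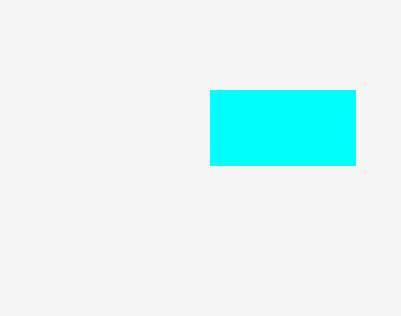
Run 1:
x0 = 210
y0 = 90
x1 = 355
y1 = 165
fill = 'cyan'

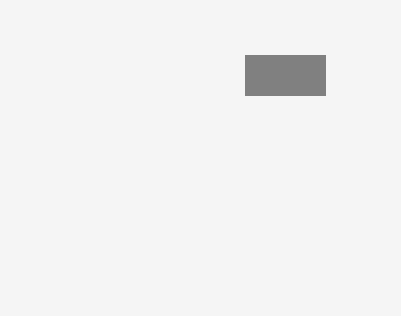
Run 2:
x0 = 245; y0 = 55; x1 = 325; y1 = 95; fill = 'gray'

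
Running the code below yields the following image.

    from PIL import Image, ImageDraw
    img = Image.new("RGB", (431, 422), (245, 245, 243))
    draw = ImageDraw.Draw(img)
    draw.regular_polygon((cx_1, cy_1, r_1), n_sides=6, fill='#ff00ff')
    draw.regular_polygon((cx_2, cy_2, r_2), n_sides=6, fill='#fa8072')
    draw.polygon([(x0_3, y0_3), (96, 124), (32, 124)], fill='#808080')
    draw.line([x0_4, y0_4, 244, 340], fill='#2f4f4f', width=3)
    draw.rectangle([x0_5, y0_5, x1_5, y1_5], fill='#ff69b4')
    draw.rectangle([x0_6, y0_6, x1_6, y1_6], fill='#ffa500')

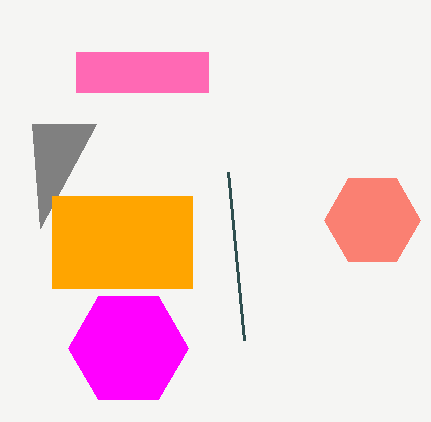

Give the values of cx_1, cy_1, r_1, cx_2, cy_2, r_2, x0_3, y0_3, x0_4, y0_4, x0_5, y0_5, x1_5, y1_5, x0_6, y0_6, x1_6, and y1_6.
cx_1 = 128, cy_1 = 348, r_1 = 60, cx_2 = 372, cy_2 = 220, r_2 = 48, x0_3 = 40, y0_3 = 228, x0_4 = 228, y0_4 = 172, x0_5 = 76, y0_5 = 52, x1_5 = 208, y1_5 = 92, x0_6 = 52, y0_6 = 196, x1_6 = 192, y1_6 = 288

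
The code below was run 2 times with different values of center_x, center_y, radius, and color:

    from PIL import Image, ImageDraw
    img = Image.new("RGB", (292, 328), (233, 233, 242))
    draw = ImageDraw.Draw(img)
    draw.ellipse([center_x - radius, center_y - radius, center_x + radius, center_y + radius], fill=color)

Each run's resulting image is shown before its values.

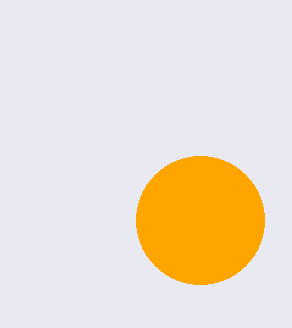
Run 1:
center_x = 200
center_y = 220
radius = 64
color = 'orange'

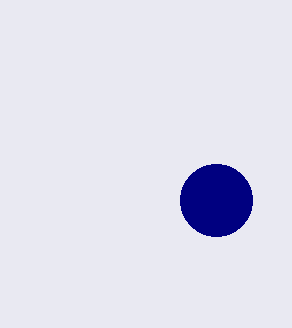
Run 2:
center_x = 216
center_y = 200
radius = 36
color = 'navy'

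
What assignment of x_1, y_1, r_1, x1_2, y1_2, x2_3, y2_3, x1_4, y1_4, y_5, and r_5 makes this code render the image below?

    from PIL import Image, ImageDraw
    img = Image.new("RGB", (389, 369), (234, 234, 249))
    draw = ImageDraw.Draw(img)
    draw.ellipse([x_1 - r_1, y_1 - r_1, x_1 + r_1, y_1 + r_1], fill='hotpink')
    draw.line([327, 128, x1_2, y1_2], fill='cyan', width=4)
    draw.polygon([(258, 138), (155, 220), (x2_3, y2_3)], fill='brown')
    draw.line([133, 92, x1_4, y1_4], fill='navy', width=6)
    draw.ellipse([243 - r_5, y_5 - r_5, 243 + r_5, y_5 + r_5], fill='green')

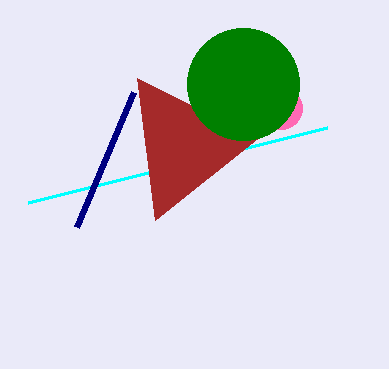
x_1 = 281
y_1 = 108
r_1 = 21
x1_2 = 28
y1_2 = 203
x2_3 = 137
y2_3 = 78
x1_4 = 76
y1_4 = 227
y_5 = 84
r_5 = 56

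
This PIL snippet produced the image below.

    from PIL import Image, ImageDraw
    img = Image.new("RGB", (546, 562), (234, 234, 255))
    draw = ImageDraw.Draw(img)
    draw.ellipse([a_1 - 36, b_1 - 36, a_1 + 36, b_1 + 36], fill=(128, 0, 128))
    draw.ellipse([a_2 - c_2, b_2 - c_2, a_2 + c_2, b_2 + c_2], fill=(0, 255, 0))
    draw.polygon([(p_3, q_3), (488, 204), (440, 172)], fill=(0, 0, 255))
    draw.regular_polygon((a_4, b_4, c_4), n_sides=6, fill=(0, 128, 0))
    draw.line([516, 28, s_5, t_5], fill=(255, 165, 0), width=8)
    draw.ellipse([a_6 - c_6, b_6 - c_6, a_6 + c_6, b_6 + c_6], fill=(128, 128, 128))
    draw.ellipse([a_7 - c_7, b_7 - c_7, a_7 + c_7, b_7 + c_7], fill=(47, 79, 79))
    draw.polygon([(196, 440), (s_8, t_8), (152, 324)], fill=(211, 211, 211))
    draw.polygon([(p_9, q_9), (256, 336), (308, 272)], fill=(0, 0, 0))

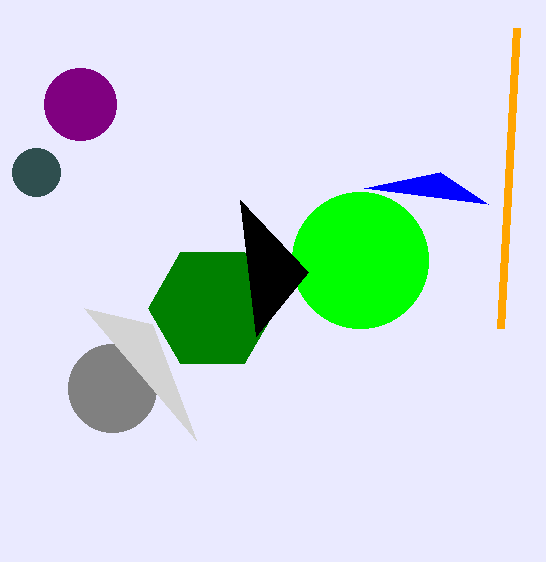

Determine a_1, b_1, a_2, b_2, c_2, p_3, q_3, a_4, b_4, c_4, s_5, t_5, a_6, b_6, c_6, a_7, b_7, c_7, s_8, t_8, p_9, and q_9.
a_1 = 80; b_1 = 104; a_2 = 360; b_2 = 260; c_2 = 68; p_3 = 364; q_3 = 188; a_4 = 212; b_4 = 308; c_4 = 64; s_5 = 500; t_5 = 328; a_6 = 112; b_6 = 388; c_6 = 44; a_7 = 36; b_7 = 172; c_7 = 24; s_8 = 84; t_8 = 308; p_9 = 240; q_9 = 200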